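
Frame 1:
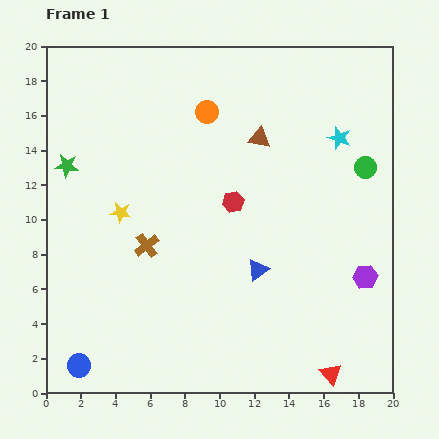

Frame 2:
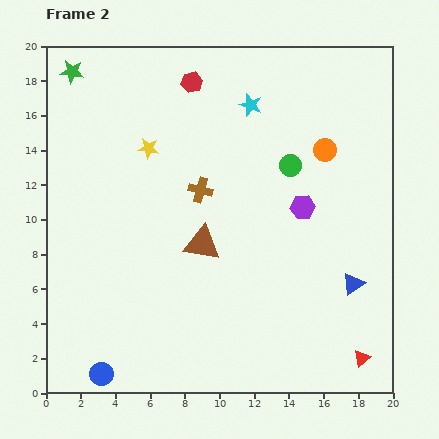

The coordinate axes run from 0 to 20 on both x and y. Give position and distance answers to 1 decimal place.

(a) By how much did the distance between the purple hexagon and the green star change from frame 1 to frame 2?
-3.0

Distance in frame 1: 18.4. Distance in frame 2: 15.4.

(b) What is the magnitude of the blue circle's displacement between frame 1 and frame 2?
1.4

The blue circle moved from (1.9, 1.6) to (3.2, 1.1), a distance of √(1.3² + 0.5²) ≈ 1.4.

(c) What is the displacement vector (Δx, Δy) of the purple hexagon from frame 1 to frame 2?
(-3.6, 4.0)

The purple hexagon was at (18.4, 6.7) in frame 1 and (14.8, 10.7) in frame 2.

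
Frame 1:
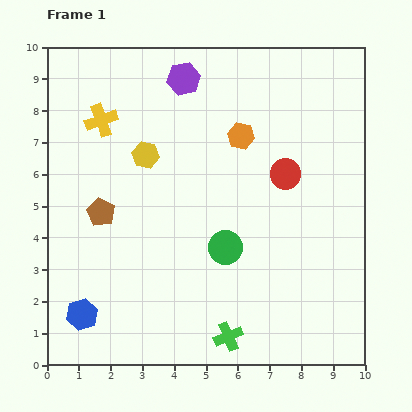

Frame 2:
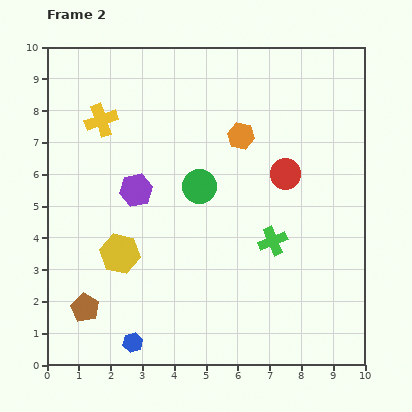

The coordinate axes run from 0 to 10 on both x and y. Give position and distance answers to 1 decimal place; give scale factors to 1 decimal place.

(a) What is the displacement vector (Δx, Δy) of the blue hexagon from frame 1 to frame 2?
(1.6, -0.9)

The blue hexagon was at (1.1, 1.6) in frame 1 and (2.7, 0.7) in frame 2.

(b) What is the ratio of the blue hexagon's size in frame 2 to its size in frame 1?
0.6×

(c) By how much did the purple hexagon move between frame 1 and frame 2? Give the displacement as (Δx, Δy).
(-1.5, -3.5)

The purple hexagon was at (4.3, 9.0) in frame 1 and (2.8, 5.5) in frame 2.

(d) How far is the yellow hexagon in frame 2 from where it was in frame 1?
3.2

The yellow hexagon moved from (3.1, 6.6) to (2.3, 3.5), a distance of √(0.8² + 3.1²) ≈ 3.2.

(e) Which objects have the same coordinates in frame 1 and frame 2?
the red circle, the yellow cross, the orange hexagon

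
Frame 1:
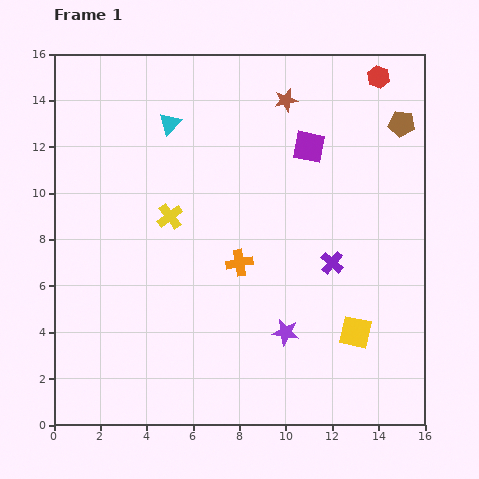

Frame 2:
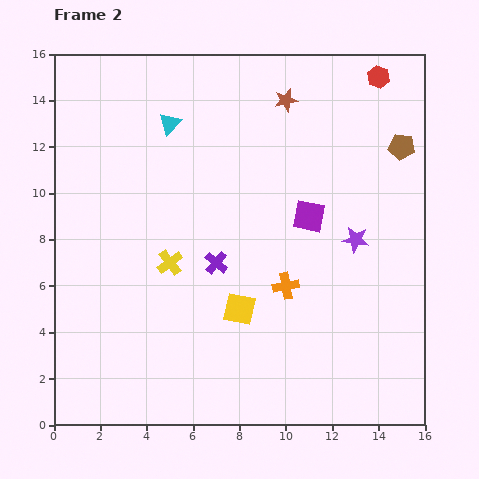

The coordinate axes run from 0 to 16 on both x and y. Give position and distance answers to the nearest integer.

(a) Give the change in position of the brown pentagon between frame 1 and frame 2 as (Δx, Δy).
(0, -1)

The brown pentagon was at (15, 13) in frame 1 and (15, 12) in frame 2.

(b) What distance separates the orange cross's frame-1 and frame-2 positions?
2

The orange cross moved from (8, 7) to (10, 6), a distance of √(2² + 1²) ≈ 2.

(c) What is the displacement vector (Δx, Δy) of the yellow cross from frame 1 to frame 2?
(0, -2)

The yellow cross was at (5, 9) in frame 1 and (5, 7) in frame 2.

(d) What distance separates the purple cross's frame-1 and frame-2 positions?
5

The purple cross moved from (12, 7) to (7, 7), a distance of √(5² + 0²) ≈ 5.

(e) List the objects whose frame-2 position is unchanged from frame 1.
the brown star, the red hexagon, the cyan triangle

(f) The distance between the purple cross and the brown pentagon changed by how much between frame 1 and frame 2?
+2

Distance in frame 1: 7. Distance in frame 2: 9.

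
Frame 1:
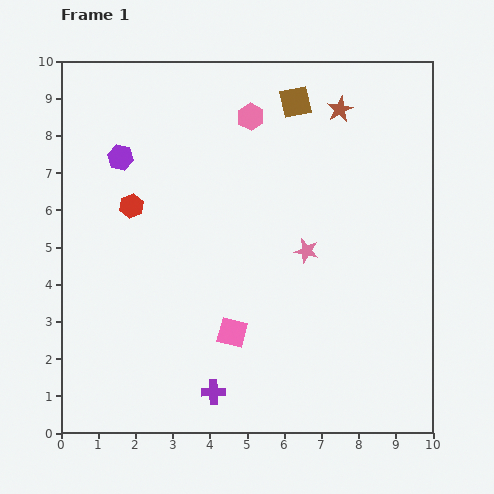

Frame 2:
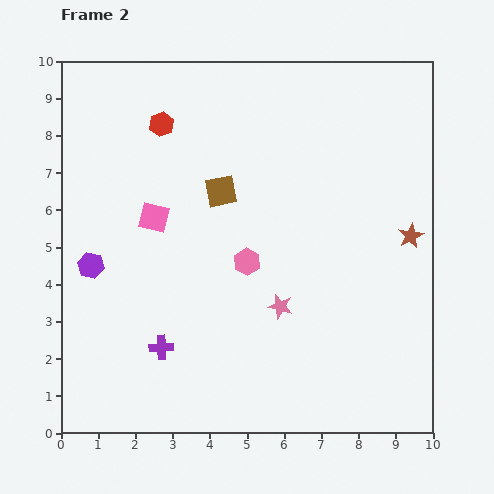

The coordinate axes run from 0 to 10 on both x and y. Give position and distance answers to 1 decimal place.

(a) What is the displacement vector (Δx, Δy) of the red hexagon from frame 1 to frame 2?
(0.8, 2.2)

The red hexagon was at (1.9, 6.1) in frame 1 and (2.7, 8.3) in frame 2.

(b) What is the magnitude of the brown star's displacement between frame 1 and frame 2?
3.9

The brown star moved from (7.5, 8.7) to (9.4, 5.3), a distance of √(1.9² + 3.4²) ≈ 3.9.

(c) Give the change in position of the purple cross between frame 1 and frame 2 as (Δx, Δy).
(-1.4, 1.2)

The purple cross was at (4.1, 1.1) in frame 1 and (2.7, 2.3) in frame 2.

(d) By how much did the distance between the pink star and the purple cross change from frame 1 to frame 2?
-1.1

Distance in frame 1: 4.5. Distance in frame 2: 3.4.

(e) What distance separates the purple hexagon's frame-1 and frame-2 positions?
3.0

The purple hexagon moved from (1.6, 7.4) to (0.8, 4.5), a distance of √(0.8² + 2.9²) ≈ 3.0.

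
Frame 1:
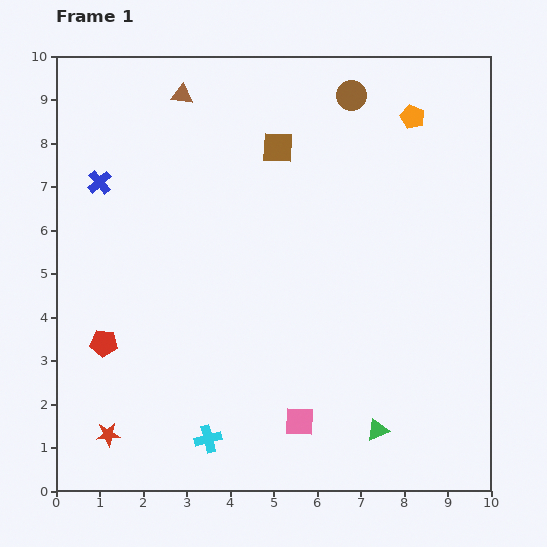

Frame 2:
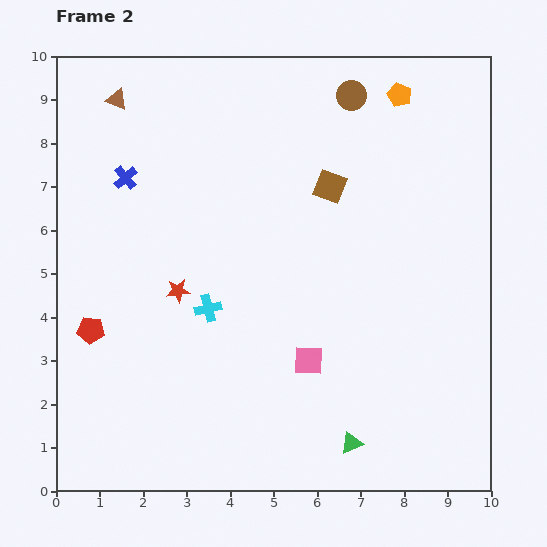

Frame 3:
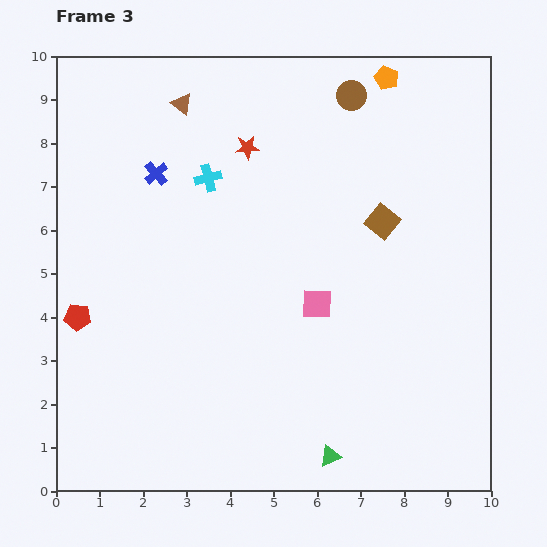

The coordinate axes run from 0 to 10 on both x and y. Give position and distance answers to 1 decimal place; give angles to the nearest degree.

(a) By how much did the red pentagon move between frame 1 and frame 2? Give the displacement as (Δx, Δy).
(-0.3, 0.3)

The red pentagon was at (1.1, 3.4) in frame 1 and (0.8, 3.7) in frame 2.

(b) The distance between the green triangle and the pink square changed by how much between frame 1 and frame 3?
+1.7

Distance in frame 1: 1.8. Distance in frame 3: 3.5.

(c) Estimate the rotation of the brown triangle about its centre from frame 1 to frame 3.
30° clockwise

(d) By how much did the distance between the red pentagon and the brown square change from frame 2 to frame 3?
+0.9

Distance in frame 2: 6.4. Distance in frame 3: 7.3.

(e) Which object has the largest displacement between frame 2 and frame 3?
the red star

(moved 3.7; next 3.0)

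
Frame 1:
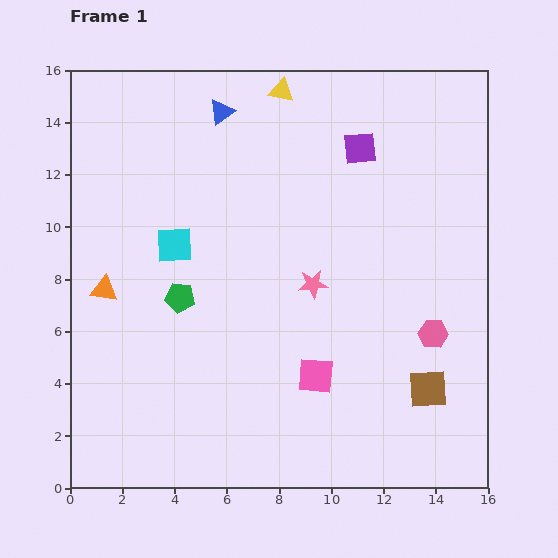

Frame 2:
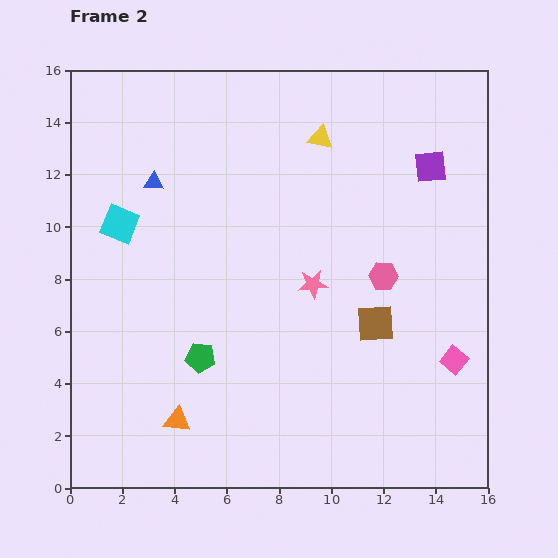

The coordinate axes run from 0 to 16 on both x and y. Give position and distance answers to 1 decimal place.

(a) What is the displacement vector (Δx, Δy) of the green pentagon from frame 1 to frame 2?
(0.8, -2.3)

The green pentagon was at (4.2, 7.3) in frame 1 and (5.0, 5.0) in frame 2.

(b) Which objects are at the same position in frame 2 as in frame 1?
the pink star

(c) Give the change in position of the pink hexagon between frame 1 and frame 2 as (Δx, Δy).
(-1.9, 2.2)

The pink hexagon was at (13.9, 5.9) in frame 1 and (12.0, 8.1) in frame 2.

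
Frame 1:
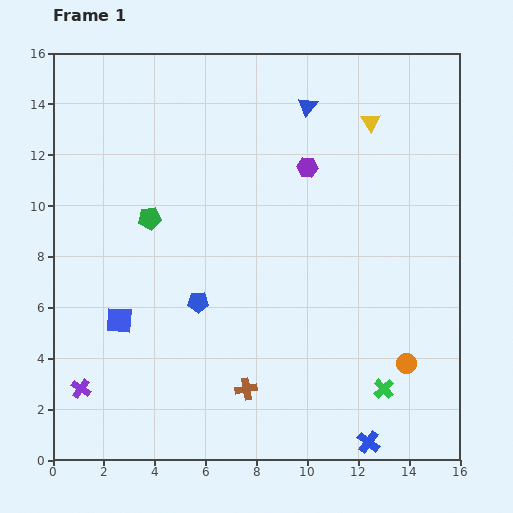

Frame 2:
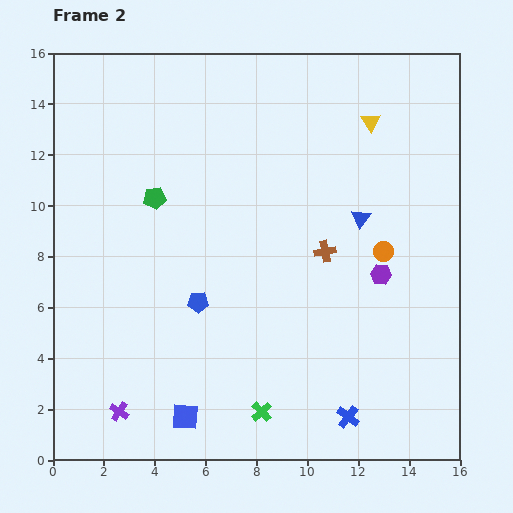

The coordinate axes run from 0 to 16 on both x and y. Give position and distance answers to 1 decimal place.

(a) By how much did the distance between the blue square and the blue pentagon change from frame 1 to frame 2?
+1.3

Distance in frame 1: 3.2. Distance in frame 2: 4.5.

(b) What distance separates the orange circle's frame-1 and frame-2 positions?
4.5

The orange circle moved from (13.9, 3.8) to (13.0, 8.2), a distance of √(0.9² + 4.4²) ≈ 4.5.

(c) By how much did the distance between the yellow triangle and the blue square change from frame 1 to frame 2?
+1.1

Distance in frame 1: 12.6. Distance in frame 2: 13.7.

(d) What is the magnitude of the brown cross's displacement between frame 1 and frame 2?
6.2

The brown cross moved from (7.6, 2.8) to (10.7, 8.2), a distance of √(3.1² + 5.4²) ≈ 6.2.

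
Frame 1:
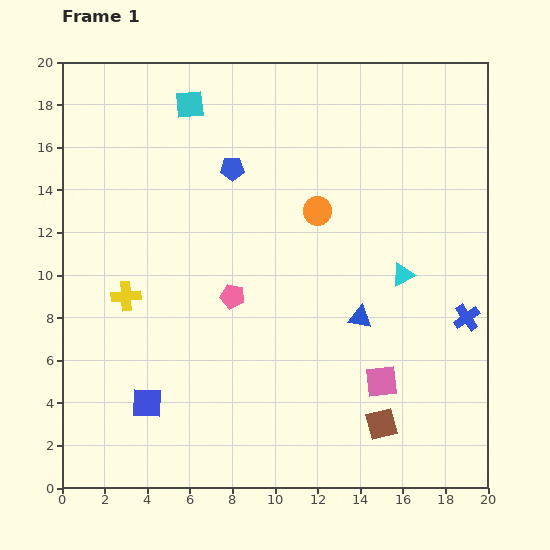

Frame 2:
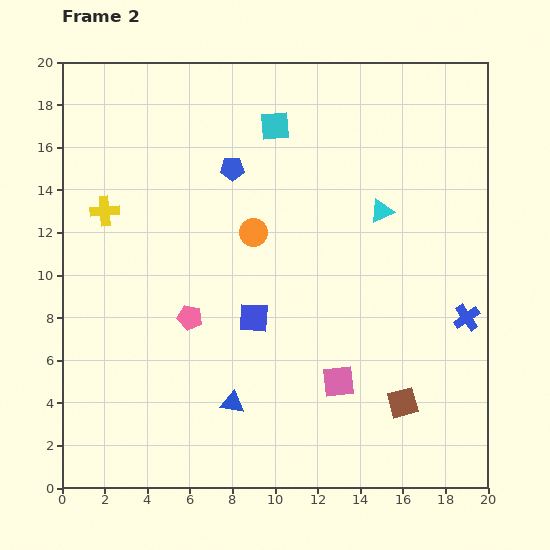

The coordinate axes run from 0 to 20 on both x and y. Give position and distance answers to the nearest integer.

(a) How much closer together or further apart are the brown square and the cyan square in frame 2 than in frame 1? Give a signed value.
-3

Distance in frame 1: 17. Distance in frame 2: 14.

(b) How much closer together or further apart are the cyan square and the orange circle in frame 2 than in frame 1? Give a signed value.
-3

Distance in frame 1: 8. Distance in frame 2: 5.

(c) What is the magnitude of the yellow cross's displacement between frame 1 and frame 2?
4

The yellow cross moved from (3, 9) to (2, 13), a distance of √(1² + 4²) ≈ 4.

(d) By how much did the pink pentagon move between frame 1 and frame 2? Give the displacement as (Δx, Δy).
(-2, -1)

The pink pentagon was at (8, 9) in frame 1 and (6, 8) in frame 2.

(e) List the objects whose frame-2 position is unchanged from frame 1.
the blue pentagon, the blue cross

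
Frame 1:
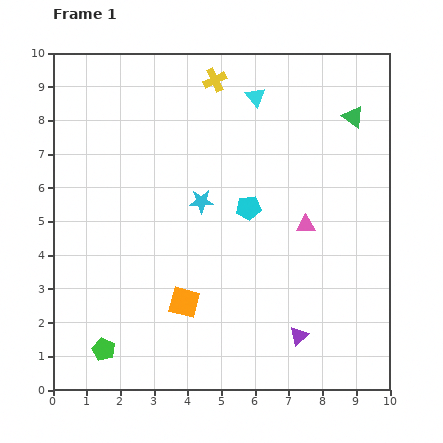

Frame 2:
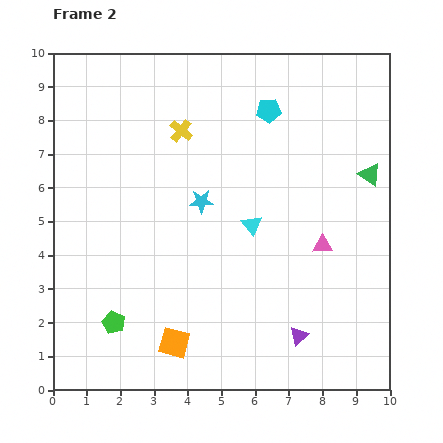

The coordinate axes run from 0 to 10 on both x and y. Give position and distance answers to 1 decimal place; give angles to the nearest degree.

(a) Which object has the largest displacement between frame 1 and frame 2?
the cyan triangle

(moved 3.8; next 3.0)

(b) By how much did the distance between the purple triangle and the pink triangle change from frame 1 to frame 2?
-0.5

Distance in frame 1: 3.3. Distance in frame 2: 2.8.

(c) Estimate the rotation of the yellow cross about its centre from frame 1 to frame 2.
26° counter-clockwise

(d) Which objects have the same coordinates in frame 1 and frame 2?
the purple triangle, the cyan star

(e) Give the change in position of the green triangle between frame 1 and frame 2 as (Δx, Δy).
(0.5, -1.7)

The green triangle was at (8.9, 8.1) in frame 1 and (9.4, 6.4) in frame 2.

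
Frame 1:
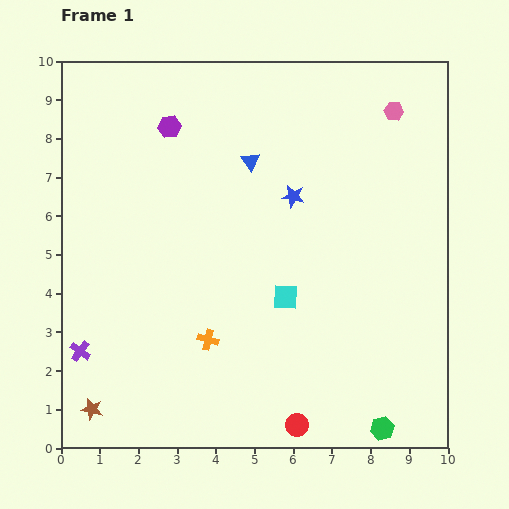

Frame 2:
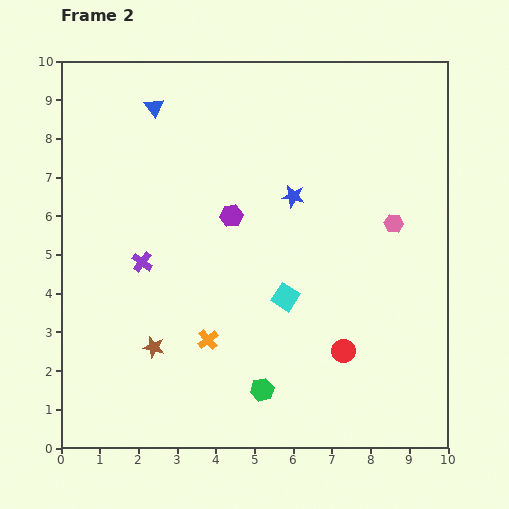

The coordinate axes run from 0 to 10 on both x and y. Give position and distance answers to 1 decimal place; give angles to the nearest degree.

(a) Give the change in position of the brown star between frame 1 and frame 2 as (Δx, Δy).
(1.6, 1.6)

The brown star was at (0.8, 1.0) in frame 1 and (2.4, 2.6) in frame 2.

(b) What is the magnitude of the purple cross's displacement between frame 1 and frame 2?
2.8

The purple cross moved from (0.5, 2.5) to (2.1, 4.8), a distance of √(1.6² + 2.3²) ≈ 2.8.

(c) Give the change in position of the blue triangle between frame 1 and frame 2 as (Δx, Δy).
(-2.5, 1.4)

The blue triangle was at (4.9, 7.4) in frame 1 and (2.4, 8.8) in frame 2.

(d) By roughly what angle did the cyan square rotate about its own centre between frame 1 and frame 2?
29° clockwise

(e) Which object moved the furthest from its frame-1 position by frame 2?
the green hexagon

(moved 3.3; next 2.9)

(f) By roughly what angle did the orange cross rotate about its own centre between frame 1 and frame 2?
36° clockwise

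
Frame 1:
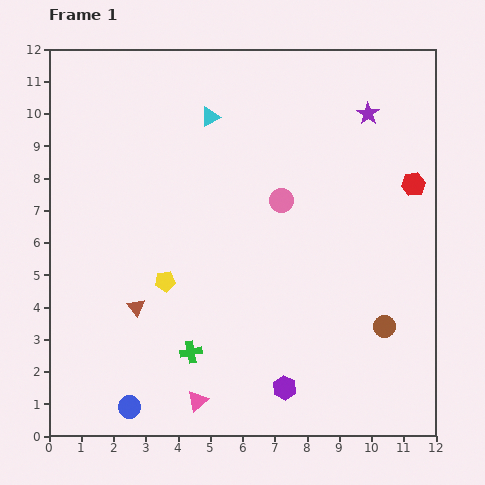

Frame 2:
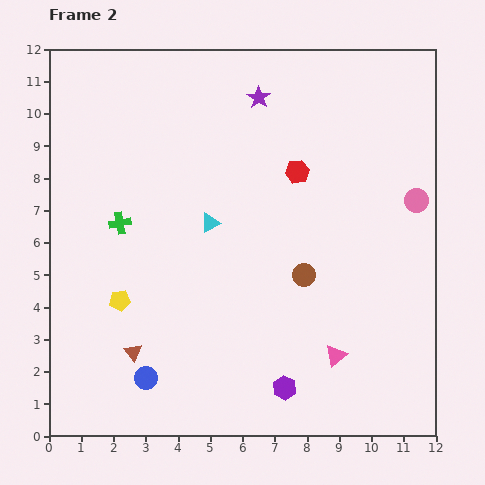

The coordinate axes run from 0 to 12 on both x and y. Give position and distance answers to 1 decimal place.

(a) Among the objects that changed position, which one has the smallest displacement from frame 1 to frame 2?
the blue circle

(moved 1.0)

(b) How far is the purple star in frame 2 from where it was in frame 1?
3.4

The purple star moved from (9.9, 10.0) to (6.5, 10.5), a distance of √(3.4² + 0.5²) ≈ 3.4.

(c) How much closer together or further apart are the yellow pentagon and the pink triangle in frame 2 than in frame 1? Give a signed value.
+3.1

Distance in frame 1: 3.8. Distance in frame 2: 6.9.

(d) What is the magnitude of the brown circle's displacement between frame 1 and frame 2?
3.0

The brown circle moved from (10.4, 3.4) to (7.9, 5.0), a distance of √(2.5² + 1.6²) ≈ 3.0.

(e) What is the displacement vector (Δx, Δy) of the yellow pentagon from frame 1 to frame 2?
(-1.4, -0.6)

The yellow pentagon was at (3.6, 4.8) in frame 1 and (2.2, 4.2) in frame 2.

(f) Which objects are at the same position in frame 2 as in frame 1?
the purple hexagon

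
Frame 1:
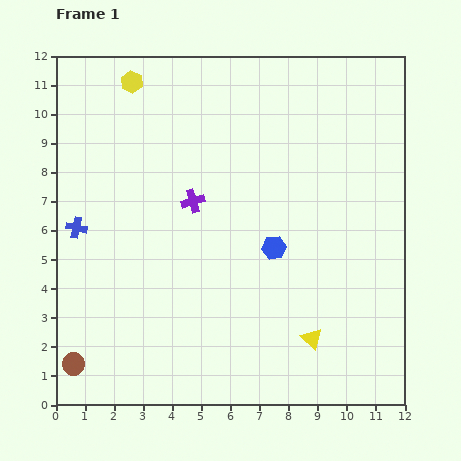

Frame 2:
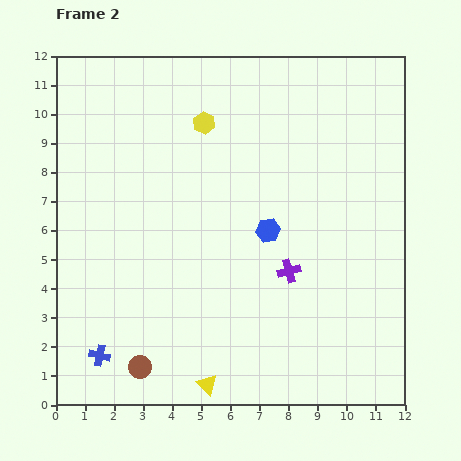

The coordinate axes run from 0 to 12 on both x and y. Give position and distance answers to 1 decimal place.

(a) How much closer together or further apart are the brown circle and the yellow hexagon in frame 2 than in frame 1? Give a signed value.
-1.2

Distance in frame 1: 9.9. Distance in frame 2: 8.7.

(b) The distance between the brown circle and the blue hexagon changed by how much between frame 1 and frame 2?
-1.6

Distance in frame 1: 8.0. Distance in frame 2: 6.4.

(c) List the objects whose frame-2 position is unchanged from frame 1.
none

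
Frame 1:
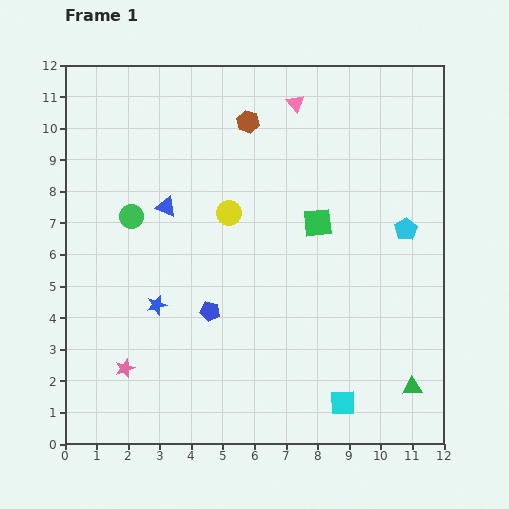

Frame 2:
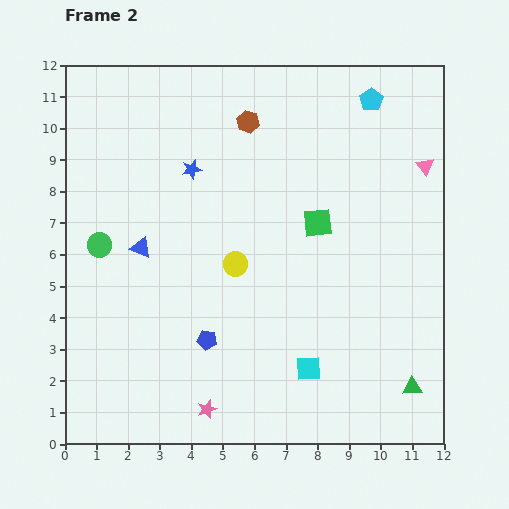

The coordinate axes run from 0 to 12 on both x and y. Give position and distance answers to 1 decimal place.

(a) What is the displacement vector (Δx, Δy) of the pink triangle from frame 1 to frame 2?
(4.1, -2.0)

The pink triangle was at (7.3, 10.8) in frame 1 and (11.4, 8.8) in frame 2.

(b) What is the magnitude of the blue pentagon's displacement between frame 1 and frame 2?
0.9

The blue pentagon moved from (4.6, 4.2) to (4.5, 3.3), a distance of √(0.1² + 0.9²) ≈ 0.9.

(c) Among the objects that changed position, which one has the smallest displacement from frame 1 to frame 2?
the blue pentagon

(moved 0.9)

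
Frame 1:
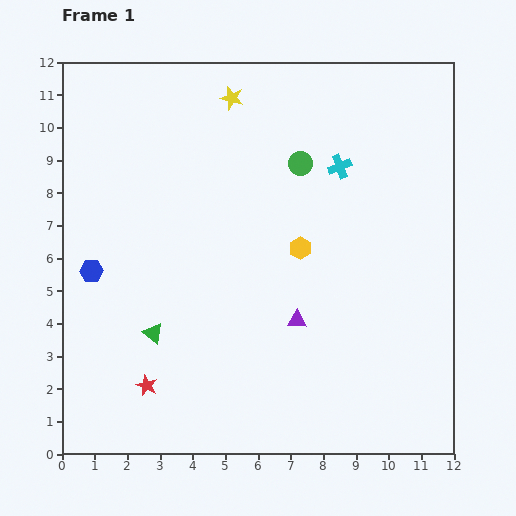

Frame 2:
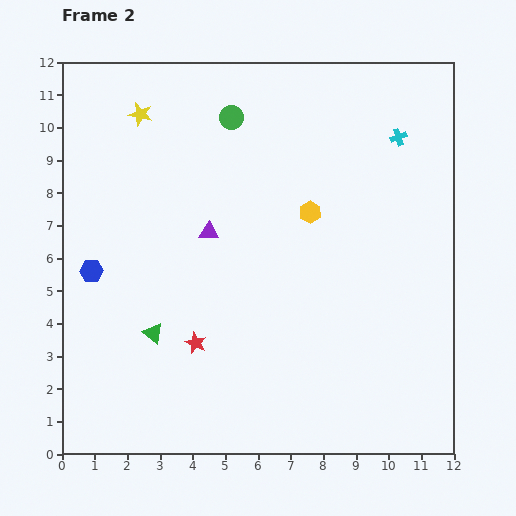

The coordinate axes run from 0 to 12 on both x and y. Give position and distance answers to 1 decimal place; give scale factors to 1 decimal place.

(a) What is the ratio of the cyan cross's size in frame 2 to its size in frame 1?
0.7×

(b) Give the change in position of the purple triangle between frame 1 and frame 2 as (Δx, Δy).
(-2.7, 2.7)

The purple triangle was at (7.2, 4.1) in frame 1 and (4.5, 6.8) in frame 2.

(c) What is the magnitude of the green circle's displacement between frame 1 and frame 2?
2.5

The green circle moved from (7.3, 8.9) to (5.2, 10.3), a distance of √(2.1² + 1.4²) ≈ 2.5.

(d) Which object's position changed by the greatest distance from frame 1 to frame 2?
the purple triangle

(moved 3.8; next 2.8)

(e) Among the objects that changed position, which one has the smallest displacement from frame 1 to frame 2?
the yellow hexagon

(moved 1.1)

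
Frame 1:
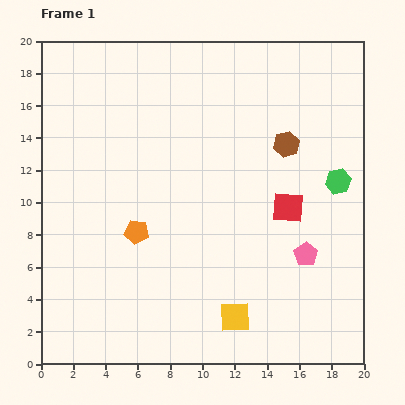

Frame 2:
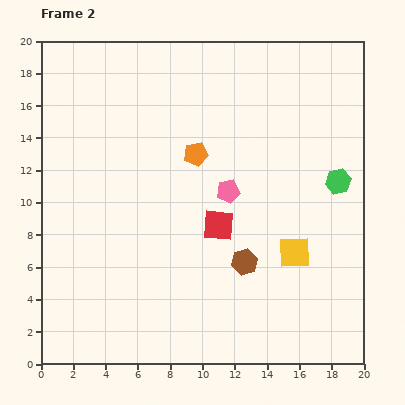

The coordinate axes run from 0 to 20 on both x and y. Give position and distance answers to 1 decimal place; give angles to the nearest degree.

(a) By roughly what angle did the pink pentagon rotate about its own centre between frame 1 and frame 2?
26° clockwise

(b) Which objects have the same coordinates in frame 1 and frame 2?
the green hexagon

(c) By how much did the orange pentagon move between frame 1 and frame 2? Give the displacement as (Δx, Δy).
(3.7, 4.8)

The orange pentagon was at (5.9, 8.2) in frame 1 and (9.6, 13.0) in frame 2.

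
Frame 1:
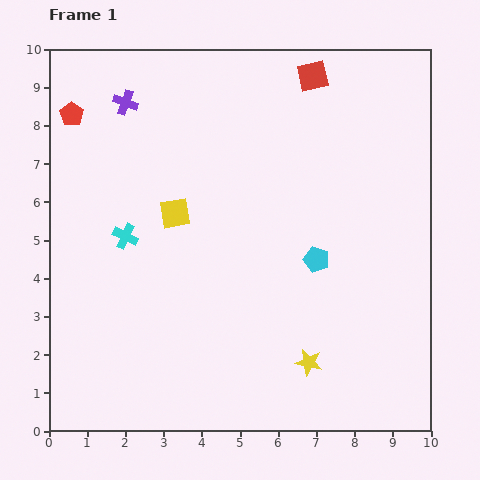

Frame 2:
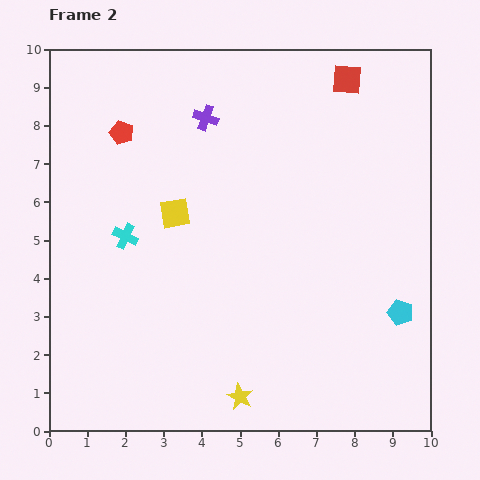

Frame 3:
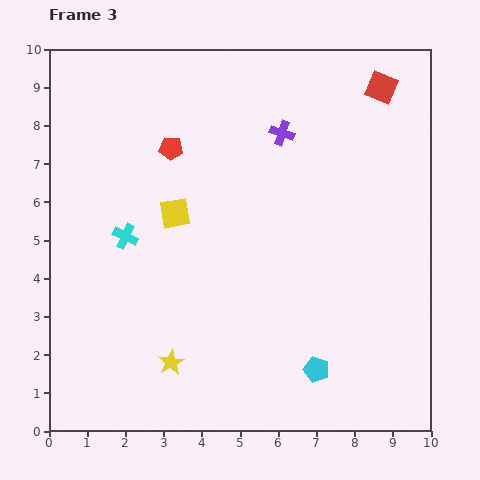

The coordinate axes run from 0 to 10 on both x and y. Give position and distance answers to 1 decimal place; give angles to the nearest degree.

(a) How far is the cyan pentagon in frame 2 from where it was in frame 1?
2.6

The cyan pentagon moved from (7.0, 4.5) to (9.2, 3.1), a distance of √(2.2² + 1.4²) ≈ 2.6.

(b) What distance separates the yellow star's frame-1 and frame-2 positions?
2.0

The yellow star moved from (6.8, 1.8) to (5.0, 0.9), a distance of √(1.8² + 0.9²) ≈ 2.0.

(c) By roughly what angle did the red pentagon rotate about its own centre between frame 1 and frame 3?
31° counter-clockwise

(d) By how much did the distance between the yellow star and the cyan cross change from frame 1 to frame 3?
-2.3

Distance in frame 1: 5.8. Distance in frame 3: 3.5.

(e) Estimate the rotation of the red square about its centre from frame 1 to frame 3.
35° clockwise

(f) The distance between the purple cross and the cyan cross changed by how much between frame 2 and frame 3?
+1.2

Distance in frame 2: 3.7. Distance in frame 3: 4.9.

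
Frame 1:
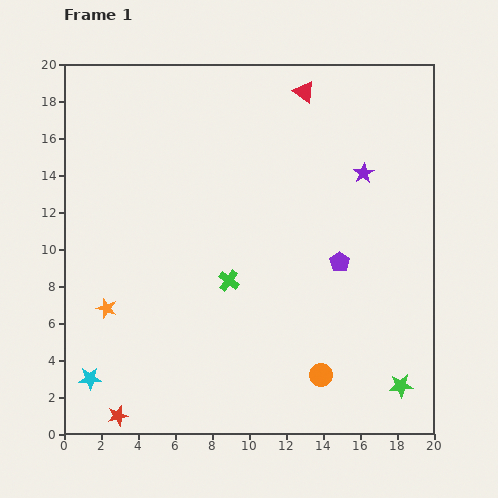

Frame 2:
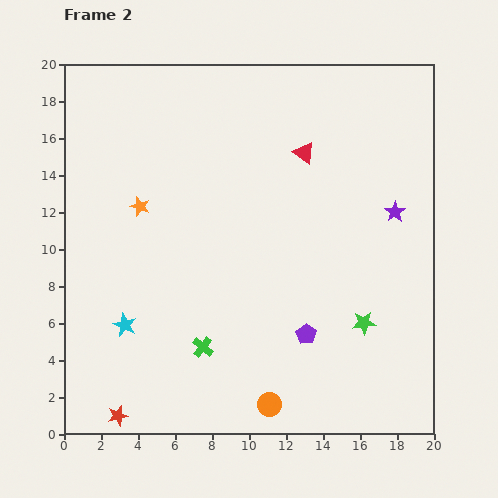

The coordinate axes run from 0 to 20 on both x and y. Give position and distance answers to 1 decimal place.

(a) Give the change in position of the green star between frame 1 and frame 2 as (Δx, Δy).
(-2.0, 3.4)

The green star was at (18.2, 2.6) in frame 1 and (16.2, 6.0) in frame 2.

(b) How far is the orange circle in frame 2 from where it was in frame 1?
3.2

The orange circle moved from (13.9, 3.2) to (11.1, 1.6), a distance of √(2.8² + 1.6²) ≈ 3.2.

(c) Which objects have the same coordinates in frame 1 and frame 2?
the red star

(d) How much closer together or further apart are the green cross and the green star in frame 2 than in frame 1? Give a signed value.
-2.1

Distance in frame 1: 10.9. Distance in frame 2: 8.8.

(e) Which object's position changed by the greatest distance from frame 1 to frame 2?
the orange star

(moved 5.8; next 4.3)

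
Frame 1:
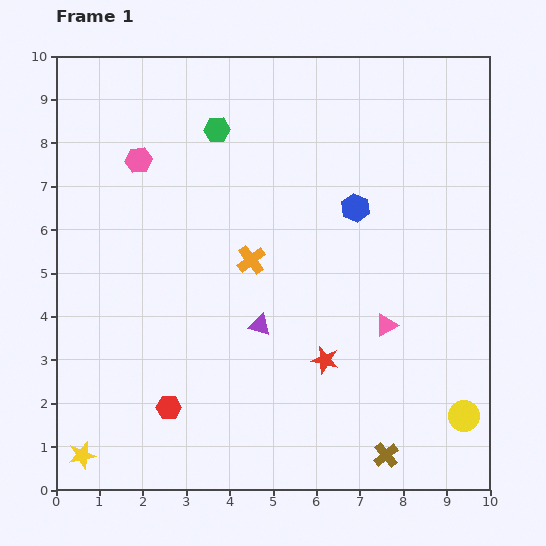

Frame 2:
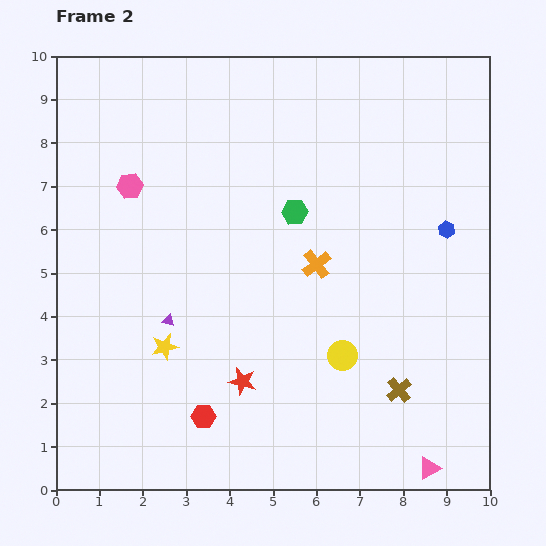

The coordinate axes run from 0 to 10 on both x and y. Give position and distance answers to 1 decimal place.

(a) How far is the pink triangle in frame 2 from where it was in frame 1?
3.4

The pink triangle moved from (7.6, 3.8) to (8.6, 0.5), a distance of √(1.0² + 3.3²) ≈ 3.4.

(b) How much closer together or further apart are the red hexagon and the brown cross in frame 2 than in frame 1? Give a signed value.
-0.6

Distance in frame 1: 5.1. Distance in frame 2: 4.5.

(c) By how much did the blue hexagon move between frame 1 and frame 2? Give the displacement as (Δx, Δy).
(2.1, -0.5)

The blue hexagon was at (6.9, 6.5) in frame 1 and (9.0, 6.0) in frame 2.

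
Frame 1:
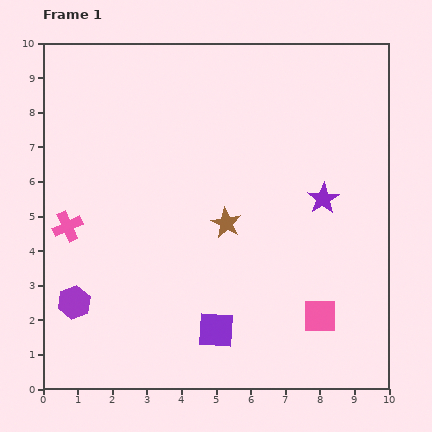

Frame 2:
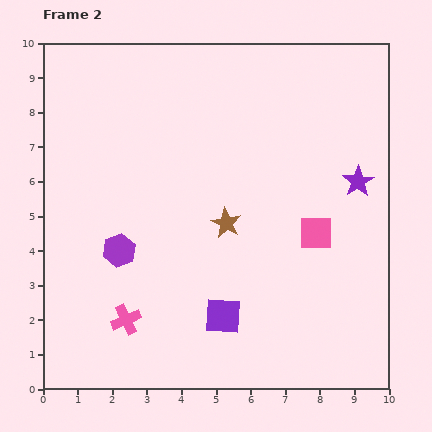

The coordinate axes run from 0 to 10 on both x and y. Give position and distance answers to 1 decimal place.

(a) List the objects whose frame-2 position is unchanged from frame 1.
the brown star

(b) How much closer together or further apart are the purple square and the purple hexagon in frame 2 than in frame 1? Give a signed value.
-0.6

Distance in frame 1: 4.2. Distance in frame 2: 3.6.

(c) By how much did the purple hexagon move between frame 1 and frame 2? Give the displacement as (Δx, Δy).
(1.3, 1.5)

The purple hexagon was at (0.9, 2.5) in frame 1 and (2.2, 4.0) in frame 2.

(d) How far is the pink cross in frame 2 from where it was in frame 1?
3.2

The pink cross moved from (0.7, 4.7) to (2.4, 2.0), a distance of √(1.7² + 2.7²) ≈ 3.2.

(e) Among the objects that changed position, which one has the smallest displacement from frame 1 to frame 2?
the purple square

(moved 0.4)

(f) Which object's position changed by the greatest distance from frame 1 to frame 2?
the pink cross

(moved 3.2; next 2.4)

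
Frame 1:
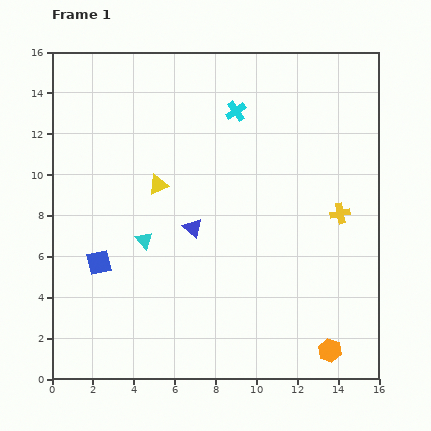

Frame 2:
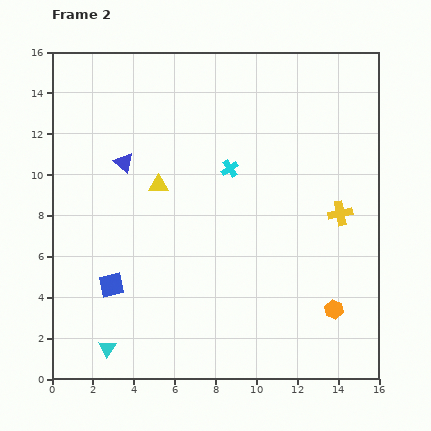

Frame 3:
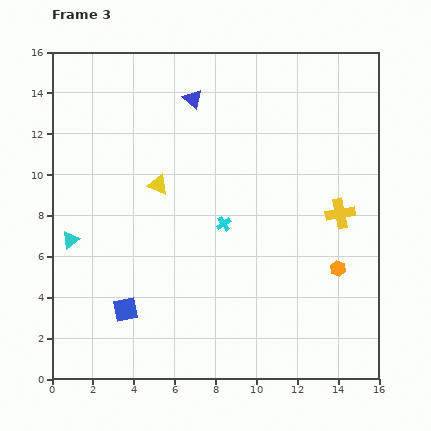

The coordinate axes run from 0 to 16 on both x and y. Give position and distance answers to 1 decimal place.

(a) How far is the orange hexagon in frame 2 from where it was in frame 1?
2.0

The orange hexagon moved from (13.6, 1.4) to (13.8, 3.4), a distance of √(0.2² + 2.0²) ≈ 2.0.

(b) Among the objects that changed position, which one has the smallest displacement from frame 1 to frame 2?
the blue square

(moved 1.3)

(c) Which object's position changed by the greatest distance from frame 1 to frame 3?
the blue triangle

(moved 6.3; next 5.5)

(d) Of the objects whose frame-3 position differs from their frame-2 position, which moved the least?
the blue square

(moved 1.4)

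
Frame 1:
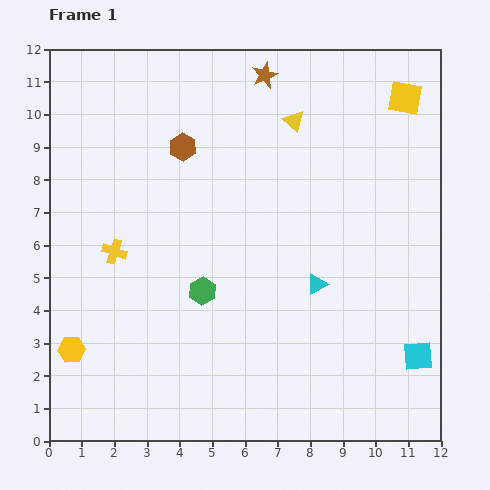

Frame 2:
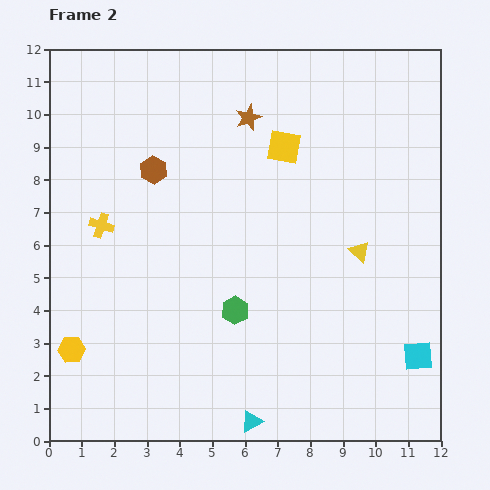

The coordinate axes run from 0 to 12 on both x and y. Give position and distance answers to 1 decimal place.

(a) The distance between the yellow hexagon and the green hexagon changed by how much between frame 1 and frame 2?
+0.7

Distance in frame 1: 4.4. Distance in frame 2: 5.1.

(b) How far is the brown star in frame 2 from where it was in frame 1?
1.4

The brown star moved from (6.6, 11.2) to (6.1, 9.9), a distance of √(0.5² + 1.3²) ≈ 1.4.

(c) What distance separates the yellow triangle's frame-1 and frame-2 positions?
4.5

The yellow triangle moved from (7.5, 9.8) to (9.5, 5.8), a distance of √(2.0² + 4.0²) ≈ 4.5.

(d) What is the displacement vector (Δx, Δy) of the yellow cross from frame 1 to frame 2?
(-0.4, 0.8)

The yellow cross was at (2.0, 5.8) in frame 1 and (1.6, 6.6) in frame 2.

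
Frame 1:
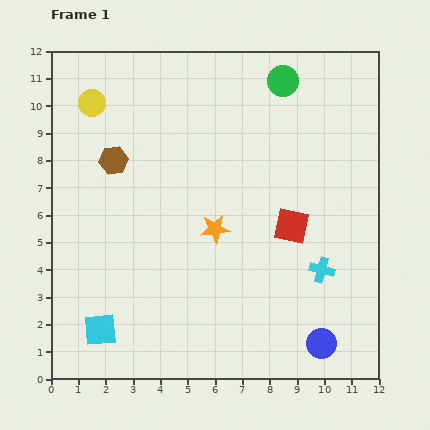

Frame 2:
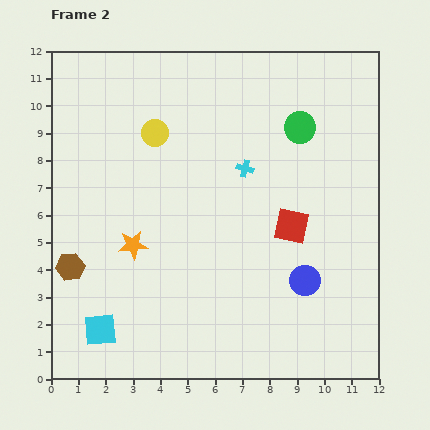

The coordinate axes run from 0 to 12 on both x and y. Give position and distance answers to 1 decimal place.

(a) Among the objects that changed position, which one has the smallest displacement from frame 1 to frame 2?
the green circle

(moved 1.8)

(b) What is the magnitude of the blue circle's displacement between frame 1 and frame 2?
2.4

The blue circle moved from (9.9, 1.3) to (9.3, 3.6), a distance of √(0.6² + 2.3²) ≈ 2.4.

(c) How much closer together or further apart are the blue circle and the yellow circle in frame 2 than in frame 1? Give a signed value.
-4.5

Distance in frame 1: 12.2. Distance in frame 2: 7.7.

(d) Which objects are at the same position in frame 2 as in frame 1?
the cyan square, the red square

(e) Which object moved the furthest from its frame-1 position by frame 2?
the cyan cross

(moved 4.6; next 4.2)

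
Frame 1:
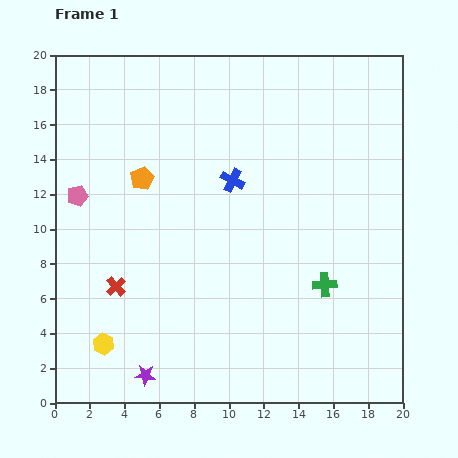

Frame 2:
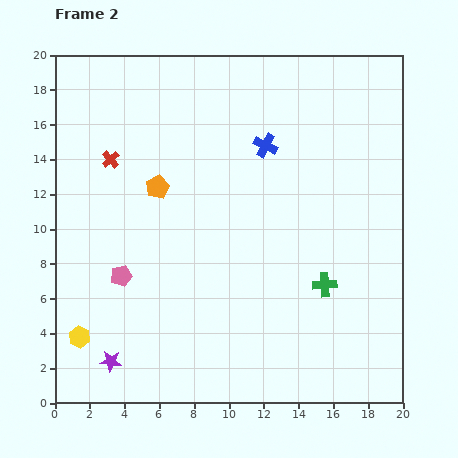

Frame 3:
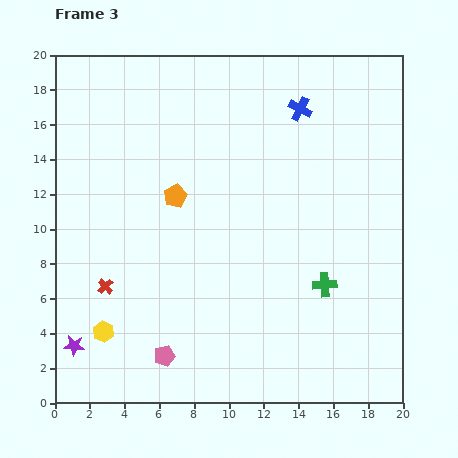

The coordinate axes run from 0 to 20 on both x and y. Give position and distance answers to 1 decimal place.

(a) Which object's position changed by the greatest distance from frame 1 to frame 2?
the red cross

(moved 7.3; next 5.2)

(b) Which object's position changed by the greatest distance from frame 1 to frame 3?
the pink pentagon

(moved 10.5; next 5.7)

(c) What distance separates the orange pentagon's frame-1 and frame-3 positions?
2.1

The orange pentagon moved from (5.0, 12.9) to (6.9, 11.9), a distance of √(1.9² + 1.0²) ≈ 2.1.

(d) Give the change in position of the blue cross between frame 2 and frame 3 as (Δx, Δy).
(2.0, 2.1)

The blue cross was at (12.1, 14.8) in frame 2 and (14.1, 16.9) in frame 3.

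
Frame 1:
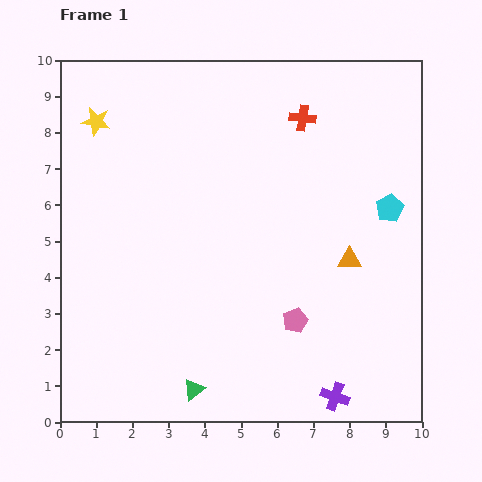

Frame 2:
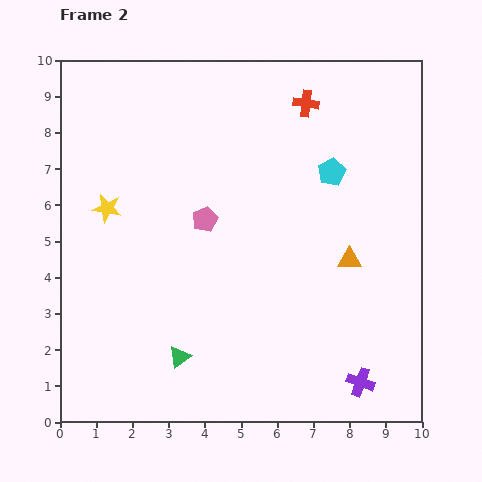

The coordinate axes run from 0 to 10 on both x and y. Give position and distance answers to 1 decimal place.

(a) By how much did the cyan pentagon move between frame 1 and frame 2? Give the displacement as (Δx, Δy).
(-1.6, 1.0)

The cyan pentagon was at (9.1, 5.9) in frame 1 and (7.5, 6.9) in frame 2.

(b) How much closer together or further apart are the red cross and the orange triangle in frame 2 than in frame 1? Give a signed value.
+0.4

Distance in frame 1: 4.1. Distance in frame 2: 4.5.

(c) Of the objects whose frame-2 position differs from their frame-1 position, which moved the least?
the red cross

(moved 0.4)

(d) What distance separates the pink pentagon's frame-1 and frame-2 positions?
3.8

The pink pentagon moved from (6.5, 2.8) to (4.0, 5.6), a distance of √(2.5² + 2.8²) ≈ 3.8.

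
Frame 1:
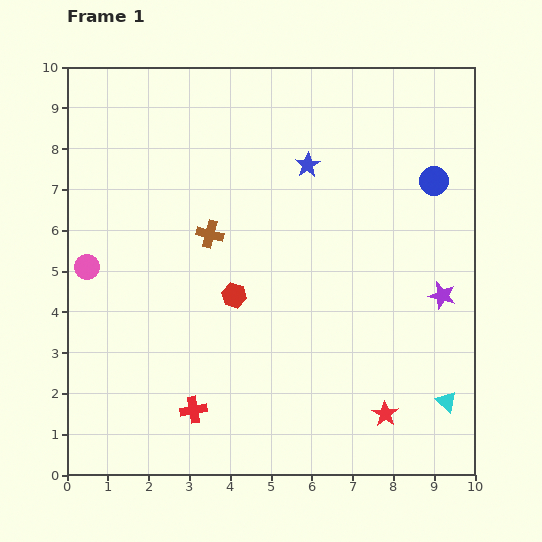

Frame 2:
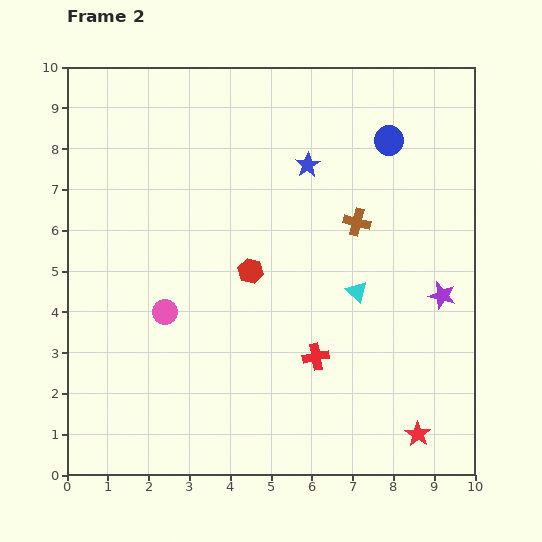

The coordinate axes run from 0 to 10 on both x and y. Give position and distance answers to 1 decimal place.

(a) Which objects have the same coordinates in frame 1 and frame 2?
the blue star, the purple star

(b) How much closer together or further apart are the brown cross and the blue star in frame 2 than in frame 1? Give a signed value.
-1.1

Distance in frame 1: 2.9. Distance in frame 2: 1.8.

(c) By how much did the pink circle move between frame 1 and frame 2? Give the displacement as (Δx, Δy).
(1.9, -1.1)

The pink circle was at (0.5, 5.1) in frame 1 and (2.4, 4.0) in frame 2.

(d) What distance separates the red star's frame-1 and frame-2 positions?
0.9

The red star moved from (7.8, 1.5) to (8.6, 1.0), a distance of √(0.8² + 0.5²) ≈ 0.9.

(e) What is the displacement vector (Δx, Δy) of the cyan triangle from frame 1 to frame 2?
(-2.2, 2.7)

The cyan triangle was at (9.3, 1.8) in frame 1 and (7.1, 4.5) in frame 2.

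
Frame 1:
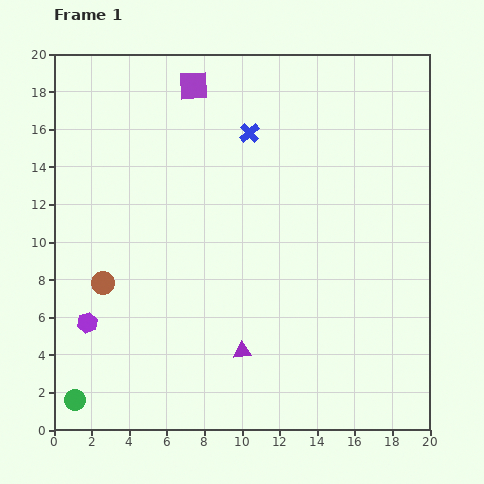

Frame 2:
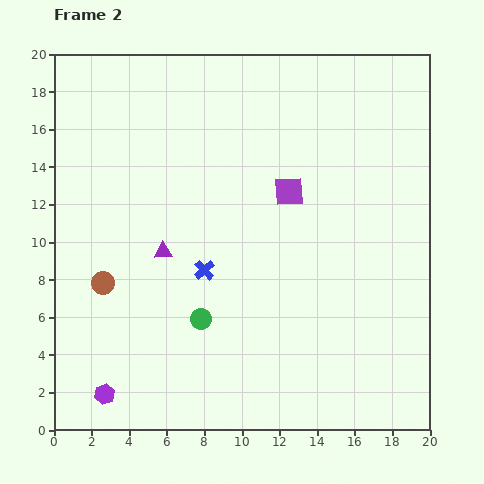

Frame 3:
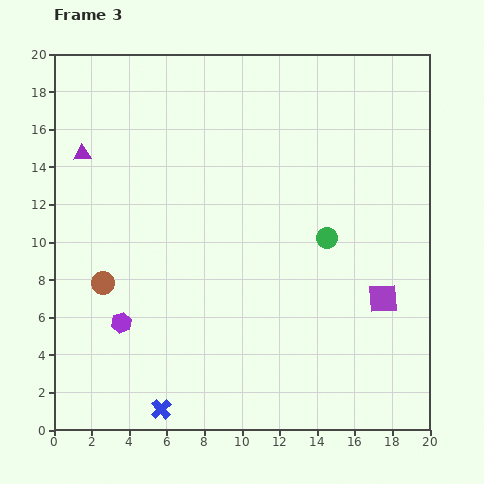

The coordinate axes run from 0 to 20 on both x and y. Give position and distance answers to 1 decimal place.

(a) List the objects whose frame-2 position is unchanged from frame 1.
the brown circle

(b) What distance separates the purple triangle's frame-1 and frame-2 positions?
6.8

The purple triangle moved from (10.0, 4.2) to (5.8, 9.5), a distance of √(4.2² + 5.3²) ≈ 6.8.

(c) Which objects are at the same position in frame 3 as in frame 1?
the brown circle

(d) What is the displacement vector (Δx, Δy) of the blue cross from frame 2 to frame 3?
(-2.3, -7.4)

The blue cross was at (8.0, 8.5) in frame 2 and (5.7, 1.1) in frame 3.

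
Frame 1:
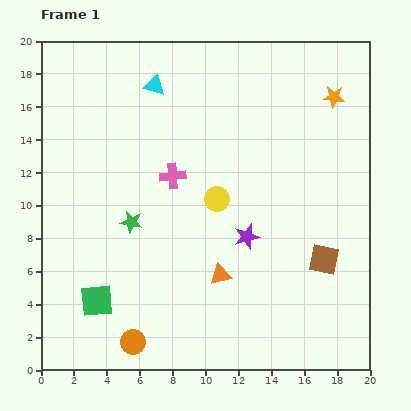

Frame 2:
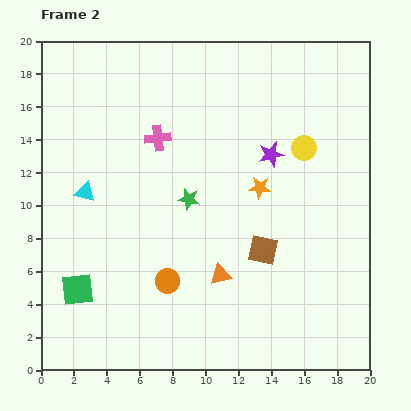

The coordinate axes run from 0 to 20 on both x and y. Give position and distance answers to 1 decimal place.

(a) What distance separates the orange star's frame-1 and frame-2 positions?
7.1

The orange star moved from (17.8, 16.6) to (13.3, 11.1), a distance of √(4.5² + 5.5²) ≈ 7.1.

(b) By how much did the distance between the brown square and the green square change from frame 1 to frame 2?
-2.4

Distance in frame 1: 14.0. Distance in frame 2: 11.6.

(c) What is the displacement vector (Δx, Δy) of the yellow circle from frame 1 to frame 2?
(5.3, 3.1)

The yellow circle was at (10.7, 10.4) in frame 1 and (16.0, 13.5) in frame 2.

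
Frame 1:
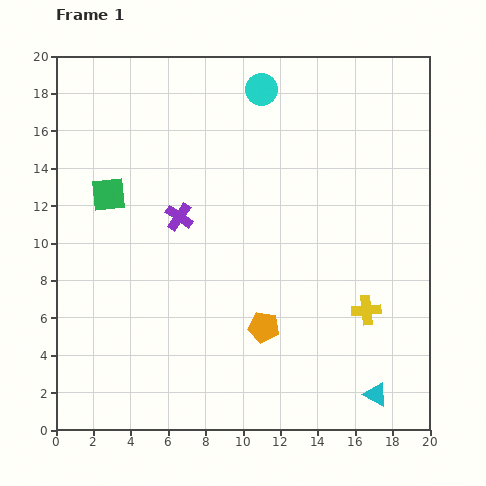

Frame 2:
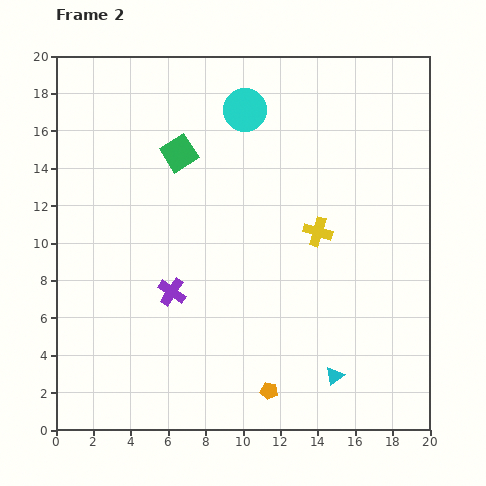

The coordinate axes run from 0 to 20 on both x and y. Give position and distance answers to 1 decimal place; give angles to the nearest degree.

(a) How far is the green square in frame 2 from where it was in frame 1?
4.4

The green square moved from (2.8, 12.6) to (6.6, 14.8), a distance of √(3.8² + 2.2²) ≈ 4.4.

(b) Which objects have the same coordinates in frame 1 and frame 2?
none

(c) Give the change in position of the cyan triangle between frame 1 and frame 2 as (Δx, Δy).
(-2.2, 1.0)

The cyan triangle was at (17.1, 1.9) in frame 1 and (14.9, 2.9) in frame 2.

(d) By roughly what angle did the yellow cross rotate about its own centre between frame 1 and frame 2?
21° clockwise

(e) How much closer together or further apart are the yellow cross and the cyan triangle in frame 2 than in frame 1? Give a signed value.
+3.3

Distance in frame 1: 4.5. Distance in frame 2: 7.8.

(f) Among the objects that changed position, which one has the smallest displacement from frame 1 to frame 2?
the cyan circle

(moved 1.4)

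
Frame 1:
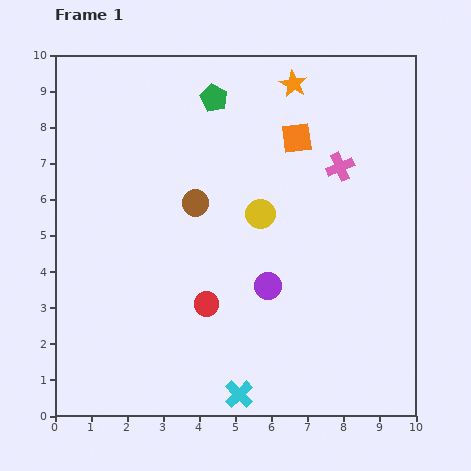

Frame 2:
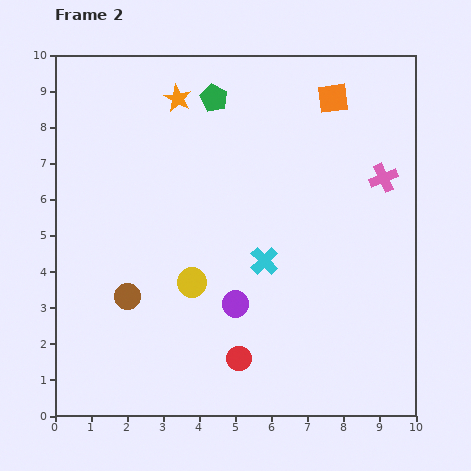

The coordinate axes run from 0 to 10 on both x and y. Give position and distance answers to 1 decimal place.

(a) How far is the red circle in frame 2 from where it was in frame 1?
1.7

The red circle moved from (4.2, 3.1) to (5.1, 1.6), a distance of √(0.9² + 1.5²) ≈ 1.7.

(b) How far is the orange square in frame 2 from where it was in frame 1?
1.5

The orange square moved from (6.7, 7.7) to (7.7, 8.8), a distance of √(1.0² + 1.1²) ≈ 1.5.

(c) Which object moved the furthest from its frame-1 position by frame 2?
the cyan cross

(moved 3.8; next 3.2)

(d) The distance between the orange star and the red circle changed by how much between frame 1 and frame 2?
+0.8

Distance in frame 1: 6.6. Distance in frame 2: 7.4.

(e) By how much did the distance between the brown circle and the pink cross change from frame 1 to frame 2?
+3.7

Distance in frame 1: 4.1. Distance in frame 2: 7.8.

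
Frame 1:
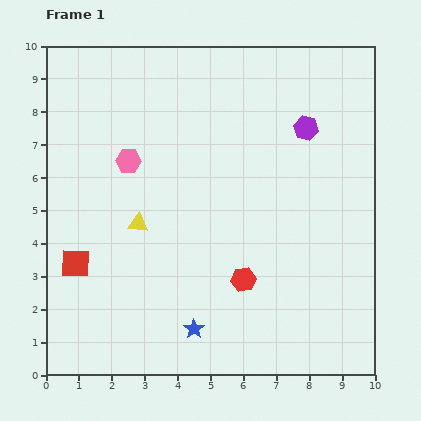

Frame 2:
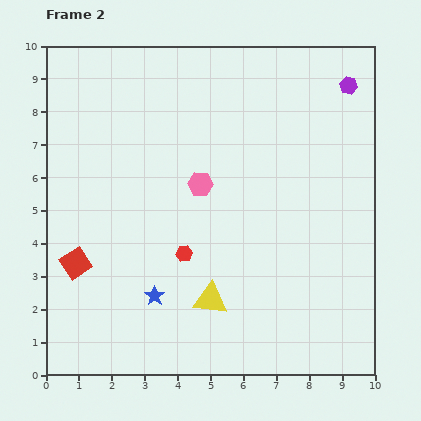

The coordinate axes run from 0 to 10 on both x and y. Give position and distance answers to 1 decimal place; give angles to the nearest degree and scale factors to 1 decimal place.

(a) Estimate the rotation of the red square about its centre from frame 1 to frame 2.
35° counter-clockwise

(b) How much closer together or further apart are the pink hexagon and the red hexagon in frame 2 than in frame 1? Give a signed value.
-2.8

Distance in frame 1: 5.0. Distance in frame 2: 2.2.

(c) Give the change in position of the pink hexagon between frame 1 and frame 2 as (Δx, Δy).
(2.2, -0.7)

The pink hexagon was at (2.5, 6.5) in frame 1 and (4.7, 5.8) in frame 2.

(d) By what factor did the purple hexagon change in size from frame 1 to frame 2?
0.7×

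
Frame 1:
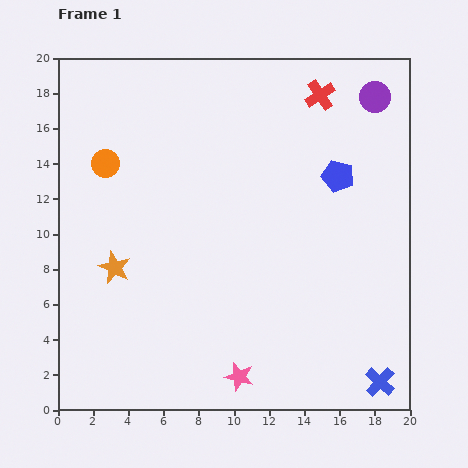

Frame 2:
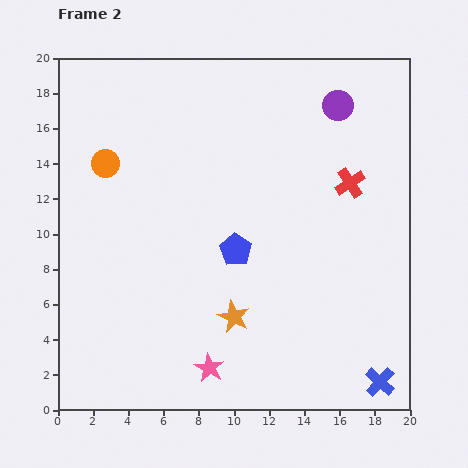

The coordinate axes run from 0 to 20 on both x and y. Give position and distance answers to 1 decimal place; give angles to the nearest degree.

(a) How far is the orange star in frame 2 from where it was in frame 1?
7.4

The orange star moved from (3.2, 8.1) to (10.0, 5.3), a distance of √(6.8² + 2.8²) ≈ 7.4.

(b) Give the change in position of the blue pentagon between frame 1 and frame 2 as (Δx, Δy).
(-5.8, -4.2)

The blue pentagon was at (15.9, 13.3) in frame 1 and (10.1, 9.1) in frame 2.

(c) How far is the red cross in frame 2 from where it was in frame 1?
5.3

The red cross moved from (14.9, 17.9) to (16.6, 12.9), a distance of √(1.7² + 5.0²) ≈ 5.3.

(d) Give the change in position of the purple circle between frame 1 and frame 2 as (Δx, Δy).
(-2.1, -0.5)

The purple circle was at (18.0, 17.8) in frame 1 and (15.9, 17.3) in frame 2.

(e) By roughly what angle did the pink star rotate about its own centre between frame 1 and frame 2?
16° clockwise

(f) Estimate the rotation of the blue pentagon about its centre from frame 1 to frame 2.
18° clockwise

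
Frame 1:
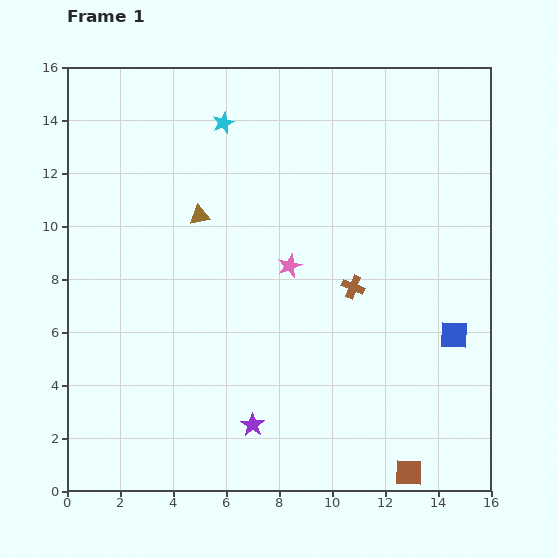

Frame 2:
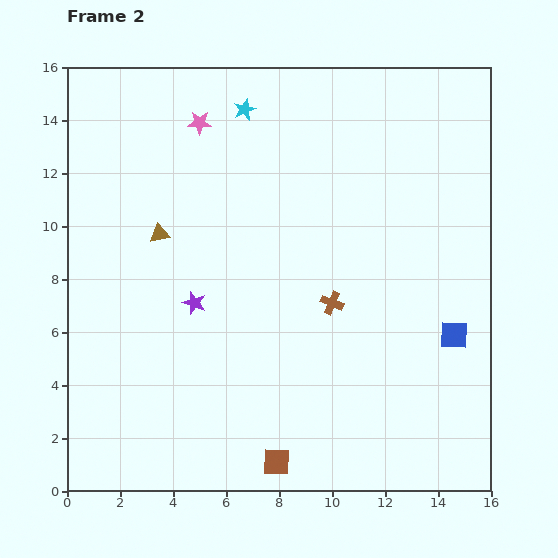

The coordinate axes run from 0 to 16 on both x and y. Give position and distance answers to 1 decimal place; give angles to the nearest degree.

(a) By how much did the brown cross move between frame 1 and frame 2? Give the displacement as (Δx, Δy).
(-0.8, -0.6)

The brown cross was at (10.8, 7.7) in frame 1 and (10.0, 7.1) in frame 2.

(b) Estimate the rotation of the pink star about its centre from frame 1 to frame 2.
24° clockwise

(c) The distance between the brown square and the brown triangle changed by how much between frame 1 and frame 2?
-2.8

Distance in frame 1: 12.5. Distance in frame 2: 9.7.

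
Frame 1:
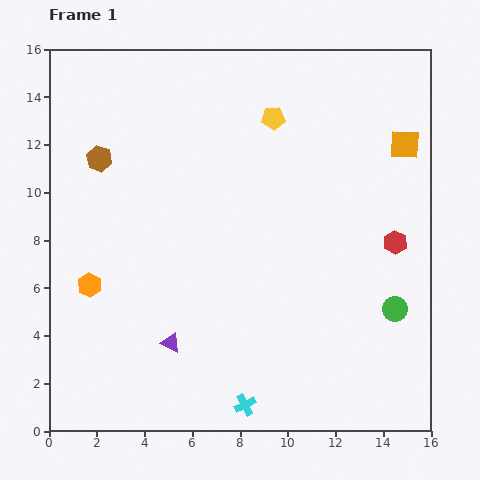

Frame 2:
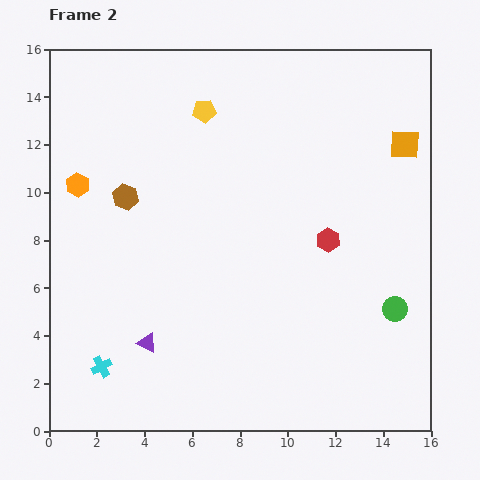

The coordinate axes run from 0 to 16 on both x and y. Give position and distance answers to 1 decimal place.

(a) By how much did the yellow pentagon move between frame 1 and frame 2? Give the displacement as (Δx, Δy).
(-2.9, 0.3)

The yellow pentagon was at (9.4, 13.1) in frame 1 and (6.5, 13.4) in frame 2.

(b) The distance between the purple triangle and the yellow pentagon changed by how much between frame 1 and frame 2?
-0.3

Distance in frame 1: 10.3. Distance in frame 2: 10.0.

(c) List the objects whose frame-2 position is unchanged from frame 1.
the green circle, the orange square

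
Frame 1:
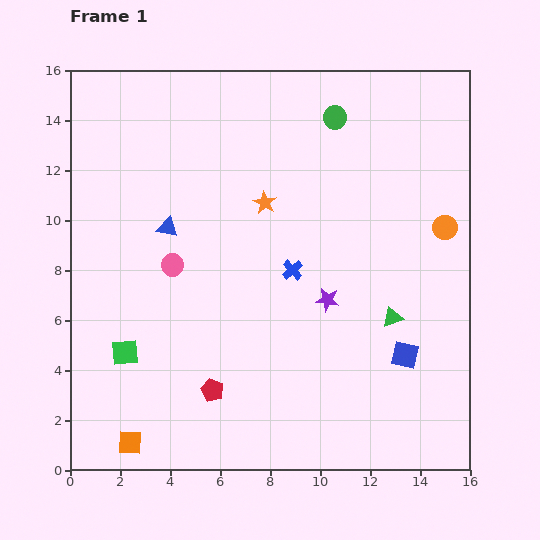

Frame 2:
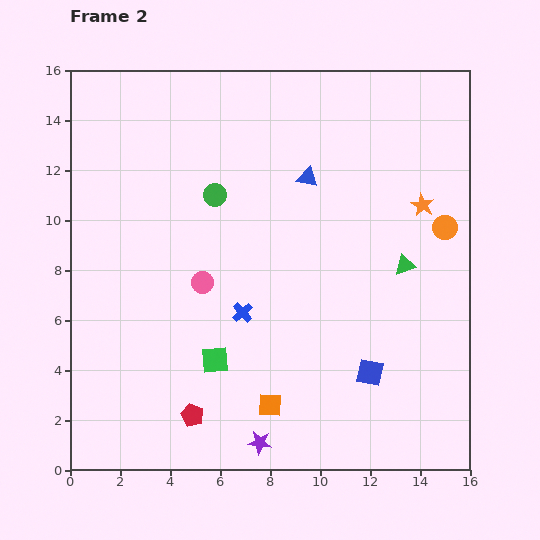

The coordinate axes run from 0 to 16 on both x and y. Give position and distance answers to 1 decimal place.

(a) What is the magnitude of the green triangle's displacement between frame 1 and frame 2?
2.2

The green triangle moved from (12.9, 6.1) to (13.4, 8.2), a distance of √(0.5² + 2.1²) ≈ 2.2.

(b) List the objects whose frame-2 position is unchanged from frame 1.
the orange circle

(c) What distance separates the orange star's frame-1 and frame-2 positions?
6.3

The orange star moved from (7.8, 10.7) to (14.1, 10.6), a distance of √(6.3² + 0.1²) ≈ 6.3.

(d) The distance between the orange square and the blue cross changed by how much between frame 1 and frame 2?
-5.6

Distance in frame 1: 9.5. Distance in frame 2: 3.9.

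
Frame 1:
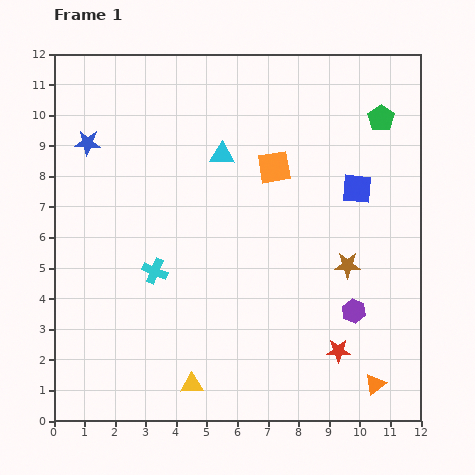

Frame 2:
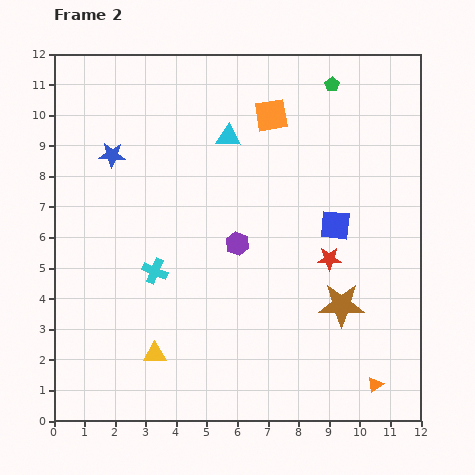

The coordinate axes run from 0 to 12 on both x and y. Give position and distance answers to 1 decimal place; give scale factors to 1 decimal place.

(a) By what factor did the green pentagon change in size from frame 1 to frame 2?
0.6×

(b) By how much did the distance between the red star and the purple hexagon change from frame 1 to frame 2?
+1.6

Distance in frame 1: 1.4. Distance in frame 2: 3.0.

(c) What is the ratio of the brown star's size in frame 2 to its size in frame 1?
1.7×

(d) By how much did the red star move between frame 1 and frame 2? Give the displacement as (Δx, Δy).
(-0.3, 3.0)

The red star was at (9.3, 2.3) in frame 1 and (9.0, 5.3) in frame 2.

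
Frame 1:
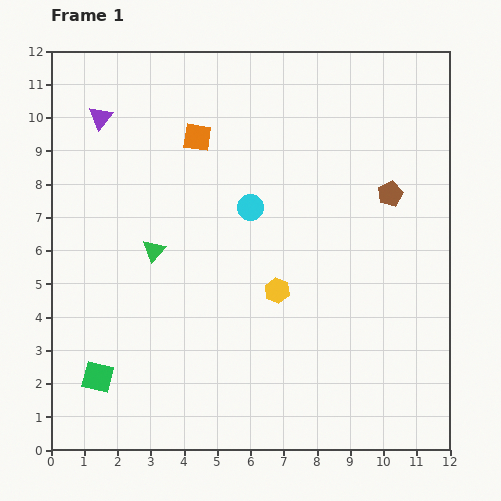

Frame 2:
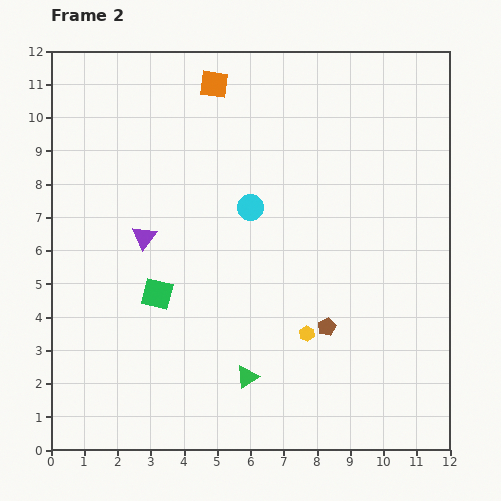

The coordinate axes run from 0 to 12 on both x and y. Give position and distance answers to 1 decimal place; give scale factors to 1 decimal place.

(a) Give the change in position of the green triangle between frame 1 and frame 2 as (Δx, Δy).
(2.8, -3.8)

The green triangle was at (3.1, 6.0) in frame 1 and (5.9, 2.2) in frame 2.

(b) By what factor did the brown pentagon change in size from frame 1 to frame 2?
0.7×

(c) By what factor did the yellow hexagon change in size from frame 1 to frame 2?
0.6×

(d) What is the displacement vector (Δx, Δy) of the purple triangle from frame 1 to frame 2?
(1.3, -3.6)

The purple triangle was at (1.5, 10.0) in frame 1 and (2.8, 6.4) in frame 2.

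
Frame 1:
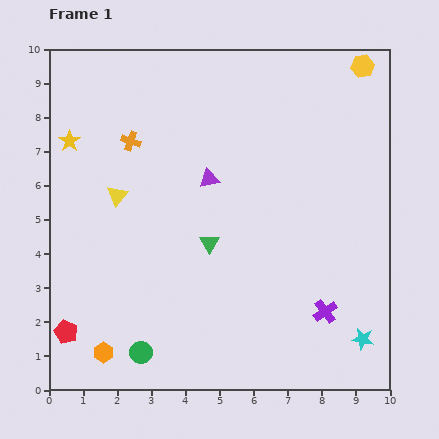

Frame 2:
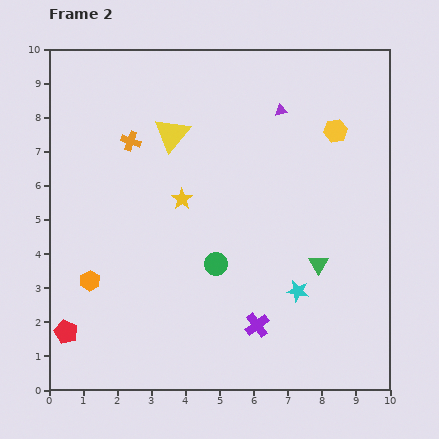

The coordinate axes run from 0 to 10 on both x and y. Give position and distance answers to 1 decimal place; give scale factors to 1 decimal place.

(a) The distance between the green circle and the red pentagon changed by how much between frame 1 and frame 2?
+2.5

Distance in frame 1: 2.3. Distance in frame 2: 4.8.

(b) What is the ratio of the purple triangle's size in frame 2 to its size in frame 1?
0.6×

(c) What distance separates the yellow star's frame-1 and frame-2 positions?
3.7

The yellow star moved from (0.6, 7.3) to (3.9, 5.6), a distance of √(3.3² + 1.7²) ≈ 3.7.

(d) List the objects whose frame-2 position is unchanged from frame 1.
the orange cross, the red pentagon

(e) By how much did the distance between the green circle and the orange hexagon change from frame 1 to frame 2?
+2.6

Distance in frame 1: 1.1. Distance in frame 2: 3.7.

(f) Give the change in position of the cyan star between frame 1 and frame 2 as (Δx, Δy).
(-1.9, 1.4)

The cyan star was at (9.2, 1.5) in frame 1 and (7.3, 2.9) in frame 2.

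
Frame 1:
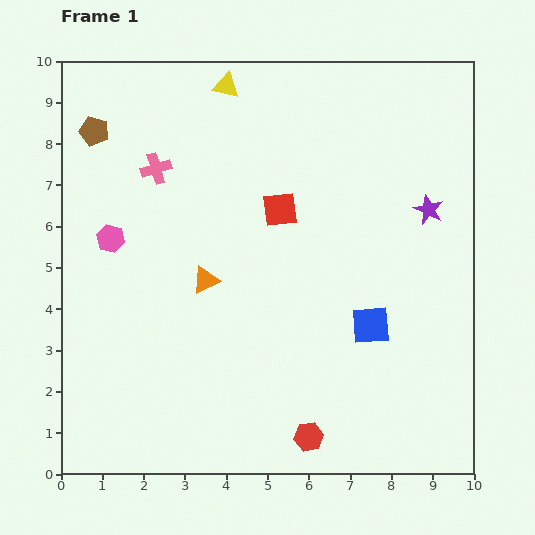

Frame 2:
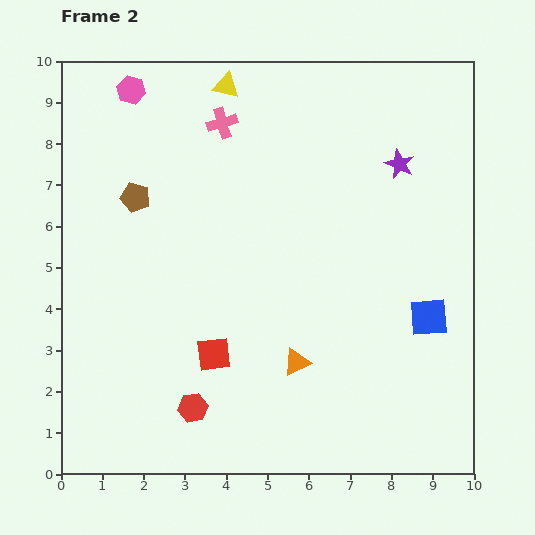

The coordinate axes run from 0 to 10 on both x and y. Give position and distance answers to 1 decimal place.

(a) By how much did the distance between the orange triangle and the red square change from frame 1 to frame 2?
-0.5

Distance in frame 1: 2.5. Distance in frame 2: 2.0.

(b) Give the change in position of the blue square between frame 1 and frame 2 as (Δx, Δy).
(1.4, 0.2)

The blue square was at (7.5, 3.6) in frame 1 and (8.9, 3.8) in frame 2.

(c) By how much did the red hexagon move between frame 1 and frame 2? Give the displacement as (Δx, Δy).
(-2.8, 0.7)

The red hexagon was at (6.0, 0.9) in frame 1 and (3.2, 1.6) in frame 2.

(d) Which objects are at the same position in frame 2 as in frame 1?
the yellow triangle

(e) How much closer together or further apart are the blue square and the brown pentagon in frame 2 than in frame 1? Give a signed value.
-0.5

Distance in frame 1: 8.2. Distance in frame 2: 7.7.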